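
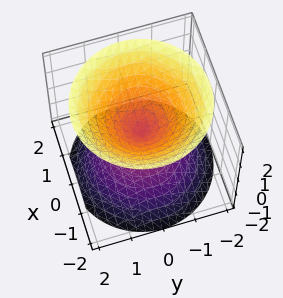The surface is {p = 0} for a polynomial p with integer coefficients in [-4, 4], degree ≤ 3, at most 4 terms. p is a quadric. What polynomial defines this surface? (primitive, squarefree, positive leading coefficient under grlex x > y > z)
x^2 + y^2 - z^2

(a) I count 2 distinct pieces. Treating them together as one polynomial.
(b) The degree is 2 — a double cone through the origin; a quadric.
(c) Symmetries: it's symmetric under z → −z, forcing even powers of z; the surface is invariant under rotation about z: p = q(x² + y², z).
(d) Against the integer gridlines: one z-axis crossing is at z = 0; it crosses the x-axis at the gridline x = 0; a circular section at z = 1 has radius exactly 1.
(e) These observations pin down the coefficients.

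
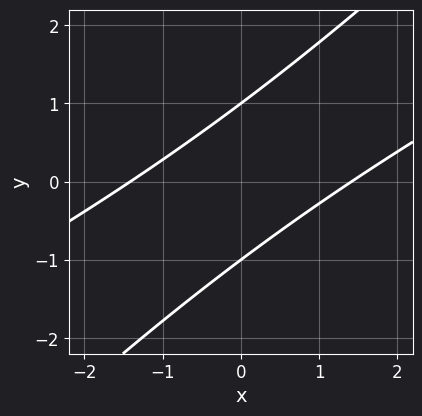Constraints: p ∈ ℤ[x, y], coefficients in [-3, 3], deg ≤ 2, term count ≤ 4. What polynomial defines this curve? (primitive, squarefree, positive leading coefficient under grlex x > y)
First, degree: a generic line meets the curve in up to 2 points, so deg p = 2.
Next, observable constraints: among the integer gridlines, it crosses the y-axis at y ∈ {-1, 1}.
Finally, solving for integer coefficients yields p as stated.

x^2 - 3*x*y + 2*y^2 - 2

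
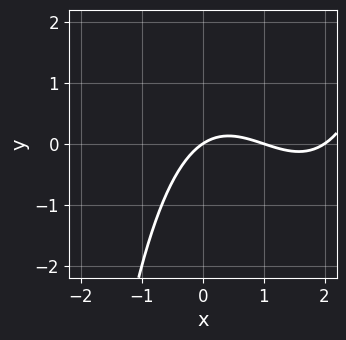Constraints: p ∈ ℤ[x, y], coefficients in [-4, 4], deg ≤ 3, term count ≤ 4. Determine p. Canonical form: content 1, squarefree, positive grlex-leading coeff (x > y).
Degree: no degree-2 curve has this shape, so deg p = 3.
Checking where it meets the axes: the x-axis gridline crossings are at x ∈ {0, 1, 2}; it meets the y-axis at y = 0 (among the integer gridlines).
Together with the visible shape, these determine p as stated.

x^3 - 3*x^2 + 2*x - 3*y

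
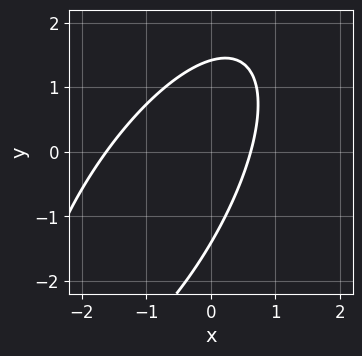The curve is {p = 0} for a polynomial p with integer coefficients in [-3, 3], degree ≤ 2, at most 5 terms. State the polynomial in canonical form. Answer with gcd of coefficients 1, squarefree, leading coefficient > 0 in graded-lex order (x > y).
2*x^2 - 2*x*y + y^2 + 2*x - 2

(a) The degree is 2 — no degree-1 curve has this shape.
(b) The integer polynomial consistent with all of this is the stated p.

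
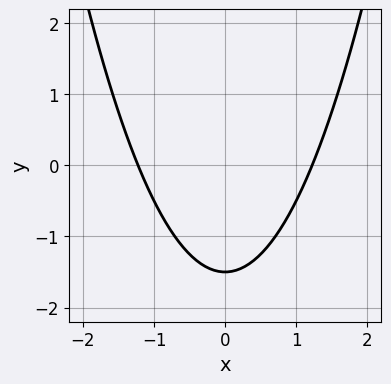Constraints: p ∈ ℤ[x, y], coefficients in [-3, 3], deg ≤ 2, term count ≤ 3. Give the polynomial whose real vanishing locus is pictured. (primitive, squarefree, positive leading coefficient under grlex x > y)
2*x^2 - 2*y - 3

First, deg p = 2. A generic line meets the curve in up to 2 points.
Then, symmetries: mirror symmetry x ↦ −x ⇒ only even powers of x.
Finally, fitting integer coefficients to these (and the overall shape) gives p.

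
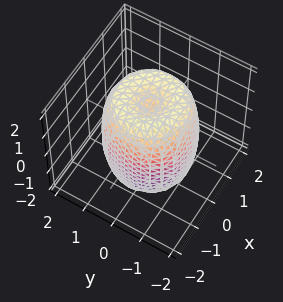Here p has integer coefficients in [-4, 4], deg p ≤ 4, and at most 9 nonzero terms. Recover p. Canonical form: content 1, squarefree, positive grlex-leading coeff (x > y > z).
1. deg p = 4.
2. Symmetries: the z-axis is an axis of rotation, so x and y enter only as x² + y².
3. Observable constraints: a circular section at z = -1 has radius between 1 and 2.
4. Fitting integer coefficients to these (and the overall shape) gives p.

2*x^4 + 4*x^2*y^2 + 2*y^4 - 3*x^2 - 3*y^2 + z^2 - 2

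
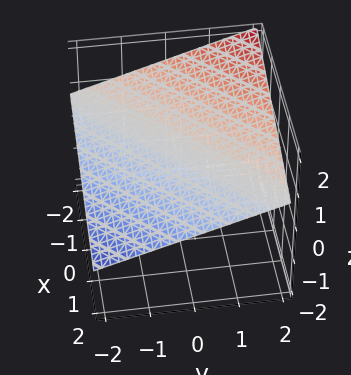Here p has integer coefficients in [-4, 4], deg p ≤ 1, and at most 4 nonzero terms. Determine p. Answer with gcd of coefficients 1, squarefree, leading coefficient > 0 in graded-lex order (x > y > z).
x - y + 3*z - 2

(a) The degree is 1 — the surface is flat (a plane).
(b) Against the integer gridlines: one x-axis crossing is at x = 2; one y-axis crossing is at y = -2.
(c) Solving for integer coefficients yields p as stated.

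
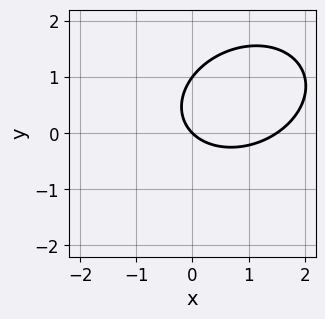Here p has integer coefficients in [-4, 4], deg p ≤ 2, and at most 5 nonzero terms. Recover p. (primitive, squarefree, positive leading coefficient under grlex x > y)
2*x^2 - x*y + 3*y^2 - 3*x - 3*y

First, the degree is 2 — a generic line meets the curve in up to 2 points.
Next, against the integer gridlines: one x-axis crossing is at x = 0; the y-axis gridline crossings are at y ∈ {0, 1}.
Finally, assembling these constraints gives the stated polynomial.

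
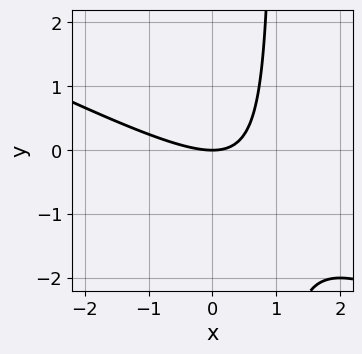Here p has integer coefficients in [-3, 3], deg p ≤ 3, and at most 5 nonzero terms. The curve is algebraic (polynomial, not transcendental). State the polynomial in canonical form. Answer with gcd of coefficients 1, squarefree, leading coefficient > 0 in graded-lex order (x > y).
x^2 + 2*x*y - 2*y

1. Degree: no degree-1 curve has this shape, so deg p = 2.
2. Against the integer gridlines: it meets the y-axis at y = 0 (among the integer gridlines); it crosses the x-axis at the gridline x = 0.
3. Assembling these constraints gives the stated polynomial.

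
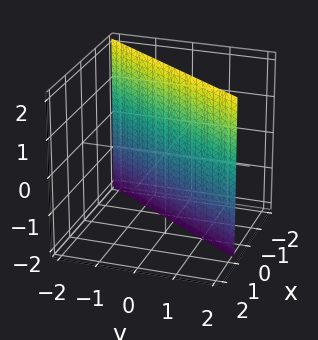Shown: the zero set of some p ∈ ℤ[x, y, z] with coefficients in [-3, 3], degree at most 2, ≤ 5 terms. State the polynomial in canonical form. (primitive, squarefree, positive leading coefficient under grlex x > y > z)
3*x - 2*y + 2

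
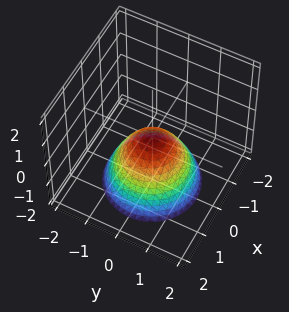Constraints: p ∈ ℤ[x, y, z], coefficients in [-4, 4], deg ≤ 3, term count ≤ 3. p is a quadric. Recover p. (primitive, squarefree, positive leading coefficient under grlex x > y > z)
First, deg p = 2.
Next, symmetries: every cross-section ⟂ z is a circle, so x, y appear only via x² + y².
Then, reading off the gridlines: a circular section at z = -2 has radius between 1 and 2; it crosses the y-axis at the gridline y = 0.
Finally, these observations pin down the coefficients.

x^2 + y^2 + z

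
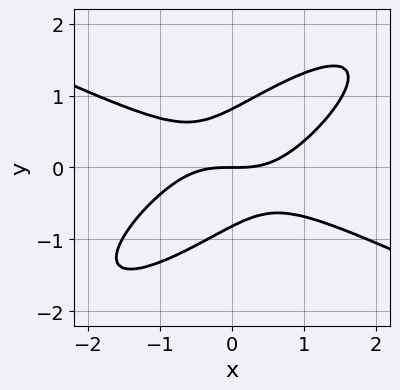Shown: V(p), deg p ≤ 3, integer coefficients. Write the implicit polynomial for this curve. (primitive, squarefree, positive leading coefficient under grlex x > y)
x^3 - 3*x*y^2 + 3*y^3 - 2*y

First, the degree is 3 — no degree-2 curve has this shape.
Next, reading off the gridlines: it meets the x-axis at x = 0 (among the integer gridlines); it meets the y-axis at y = 0 (among the integer gridlines).
Finally, matching integer coefficients to the picture gives p.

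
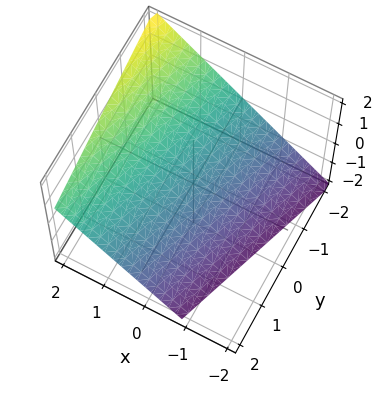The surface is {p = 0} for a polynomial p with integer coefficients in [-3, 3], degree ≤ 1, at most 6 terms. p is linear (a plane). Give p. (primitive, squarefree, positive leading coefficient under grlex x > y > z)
First, deg p = 1. Every cross-section is a straight line — this is a plane.
Then, from the axis intercepts and sections: it meets the y-axis at y = -2 (among the integer gridlines).
Finally, fitting integer coefficients to these (and the overall shape) gives p.

3*x - y - 3*z - 2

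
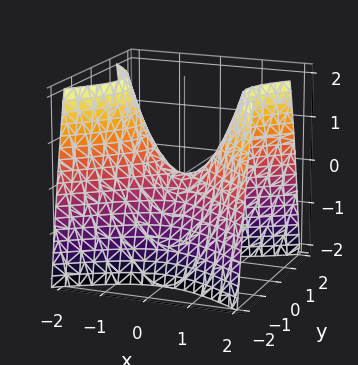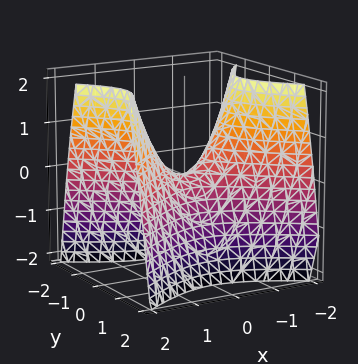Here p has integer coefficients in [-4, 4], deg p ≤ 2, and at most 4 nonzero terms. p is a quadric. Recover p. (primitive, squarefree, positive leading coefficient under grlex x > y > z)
2*x^2 - 3*y^2 - 2*z

1. deg p = 2. A hyperbolic paraboloid; a quadric.
2. Symmetries: the x ↦ −x reflection is a symmetry, so x appears only in even powers; the y ↦ −y reflection is a symmetry, so y appears only in even powers.
3. Against the integer gridlines: it crosses the z-axis at the gridline z = 0; it meets the y-axis at y = 0 (among the integer gridlines); one x-axis crossing is at x = 0.
4. Matching integer coefficients to the picture gives p.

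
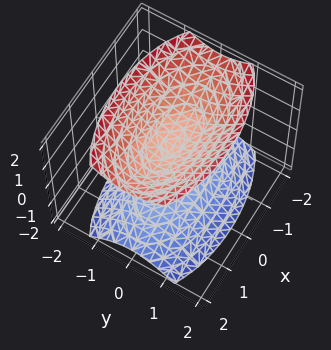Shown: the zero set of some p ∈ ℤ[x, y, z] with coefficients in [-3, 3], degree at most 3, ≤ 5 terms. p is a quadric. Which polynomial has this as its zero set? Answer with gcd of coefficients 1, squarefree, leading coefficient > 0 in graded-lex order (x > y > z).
x^2 + 3*y^2 - 2*z^2 + 1

First, there are 2 components. They look like related sheets of one shape, so recover p as a whole.
Next, deg p = 2. Two sheets facing apart; a quadric.
Then, symmetries: it's symmetric under z → −z, forcing even powers of z; mirror symmetry x ↦ −x ⇒ only even powers of x; it's symmetric under y → −y, forcing even powers of y.
Then, from the visible intercepts: it misses every integer gridline on the y-axis; the surface avoids every integer x-axis point in the box.
Finally, assembling these constraints gives the stated polynomial.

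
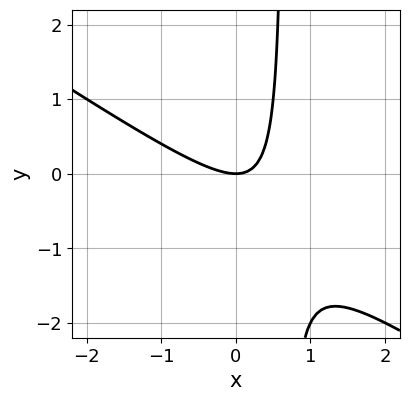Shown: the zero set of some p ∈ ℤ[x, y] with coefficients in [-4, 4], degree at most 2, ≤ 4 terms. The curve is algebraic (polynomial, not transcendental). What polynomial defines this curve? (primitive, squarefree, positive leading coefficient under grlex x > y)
(a) The degree is 2 — a generic line meets the curve in up to 2 points.
(b) Observable constraints: one y-axis crossing is at y = 0; one x-axis crossing is at x = 0.
(c) Fitting integer coefficients to these (and the overall shape) gives p.

2*x^2 + 3*x*y - 2*y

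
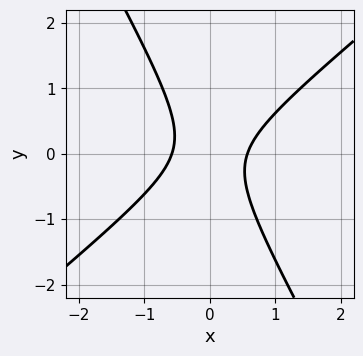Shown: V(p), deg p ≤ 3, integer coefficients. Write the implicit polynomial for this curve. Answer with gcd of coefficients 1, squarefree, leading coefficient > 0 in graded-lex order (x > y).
The degree is 2 — no degree-1 curve has this shape.
Against the integer gridlines: the curve avoids every integer y-axis point in the box.
Matching integer coefficients to the picture gives p.

3*x^2 - 2*x*y - 2*y^2 - 1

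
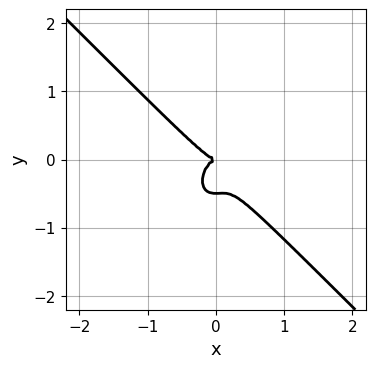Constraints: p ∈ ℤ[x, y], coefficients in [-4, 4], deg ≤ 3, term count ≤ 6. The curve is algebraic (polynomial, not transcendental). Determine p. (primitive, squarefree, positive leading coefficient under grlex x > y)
Degree: no degree-2 curve has this shape, so deg p = 3.
Checking where it meets the axes: one x-axis crossing is at x = 0; it meets the y-axis at y = 0 (among the integer gridlines).
Matching integer coefficients to the picture gives p.

3*x^3 + x^2*y + 2*y^3 + y^2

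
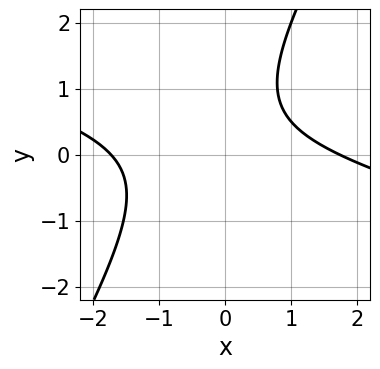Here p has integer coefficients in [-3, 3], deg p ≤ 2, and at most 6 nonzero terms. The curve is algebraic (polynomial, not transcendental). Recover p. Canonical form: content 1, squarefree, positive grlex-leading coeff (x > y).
The degree is 2 — a generic line meets the curve in up to 2 points.
Checking where it meets the axes: no y-intercept at any integer in the box.
Together with the visible shape, these determine p as stated.

x^2 + 3*x*y - 2*y^2 + 2*y - 3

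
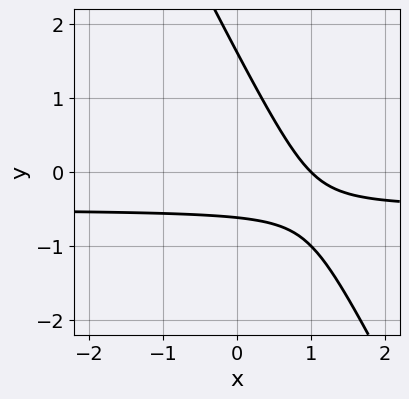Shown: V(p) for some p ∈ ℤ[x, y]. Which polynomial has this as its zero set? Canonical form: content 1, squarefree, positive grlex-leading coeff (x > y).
1. deg p = 2. The shape is more complex than any degree-1 curve.
2. Observable constraints: one x-axis crossing is at x = 1.
3. These observations pin down the coefficients.

2*x*y + y^2 + x - y - 1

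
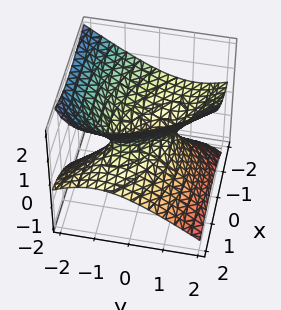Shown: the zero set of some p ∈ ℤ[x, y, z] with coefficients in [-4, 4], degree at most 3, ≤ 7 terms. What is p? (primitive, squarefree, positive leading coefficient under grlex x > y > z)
(a) The degree is 2 — no degree-1 surface has this shape.
(b) From the visible intercepts: among the integer gridlines, it crosses the x-axis at x ∈ {-1, 1}; it misses every integer gridline on the z-axis.
(c) Putting this together gives p.

x^2 + 2*x*y + 3*x*z + 2*y^2 - 3*z^2 - 1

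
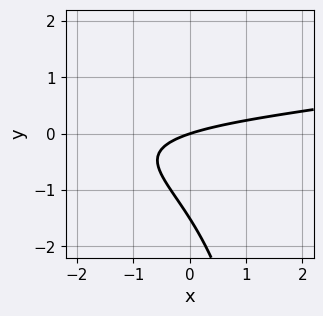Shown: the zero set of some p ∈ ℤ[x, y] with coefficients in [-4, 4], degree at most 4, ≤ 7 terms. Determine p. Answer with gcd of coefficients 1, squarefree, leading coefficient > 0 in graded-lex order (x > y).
x*y^2 - x*y - 2*y^2 + x - 3*y

deg p = 3.
Observable constraints: one x-axis crossing is at x = 0; it crosses the y-axis at the gridline y = 0.
Putting this together gives p.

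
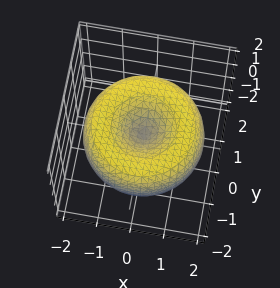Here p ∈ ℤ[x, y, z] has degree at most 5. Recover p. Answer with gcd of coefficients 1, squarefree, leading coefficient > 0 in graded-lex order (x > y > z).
First, the degree is 4 — no degree-3 surface has this shape.
Then, symmetry: the z-axis is an axis of rotation, so x and y enter only as x² + y².
Then, from the visible intercepts: it crosses the x-axis at the gridline x = 0; it meets the y-axis at y = 0 (among the integer gridlines).
Finally, matching integer coefficients to the picture gives p.

x^4 + 2*x^2*y^2 + y^4 - 3*x^2 - 3*y^2 + 3*z^2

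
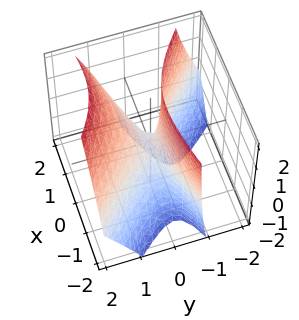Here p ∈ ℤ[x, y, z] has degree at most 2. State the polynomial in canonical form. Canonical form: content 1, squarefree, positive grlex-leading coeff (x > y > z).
deg p = 2. The shape is more complex than any degree-1 surface.
Checking where it meets the axes: it crosses the z-axis at the gridline z = 0; it meets the x-axis at x = 0 (among the integer gridlines); it meets the y-axis at y = 0 (among the integer gridlines).
Together with the visible shape, these determine p as stated.

x^2 - 2*x*y - 3*y^2 + 2*y*z + z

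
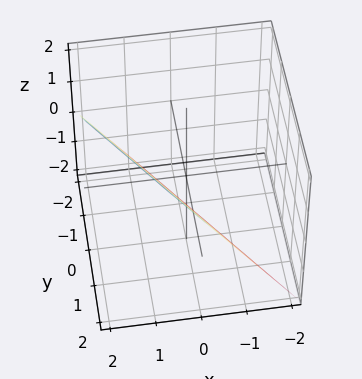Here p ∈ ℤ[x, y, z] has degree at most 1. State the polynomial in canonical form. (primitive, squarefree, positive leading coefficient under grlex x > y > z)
3*x + 2*y - 2*z - 2

1. Degree: every cross-section is a straight line — this is a plane, so deg p = 1.
2. From the axis intercepts and sections: it meets the z-axis at z = -1 (among the integer gridlines); it meets the y-axis at y = 1 (among the integer gridlines).
3. Matching integer coefficients to the picture gives p.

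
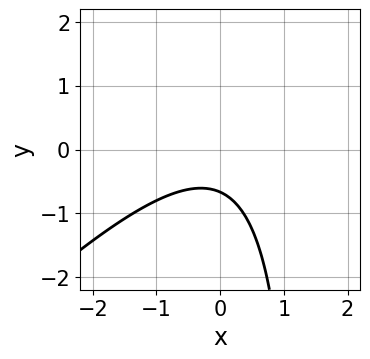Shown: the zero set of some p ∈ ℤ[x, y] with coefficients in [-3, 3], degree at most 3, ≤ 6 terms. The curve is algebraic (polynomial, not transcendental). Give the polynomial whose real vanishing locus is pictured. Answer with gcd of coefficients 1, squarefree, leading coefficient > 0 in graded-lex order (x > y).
Degree: no degree-1 curve has this shape, so deg p = 2.
Reading off the gridlines: it misses every integer gridline on the x-axis.
The integer polynomial consistent with all of this is the stated p.

2*x^2 - 2*x*y + 3*y + 2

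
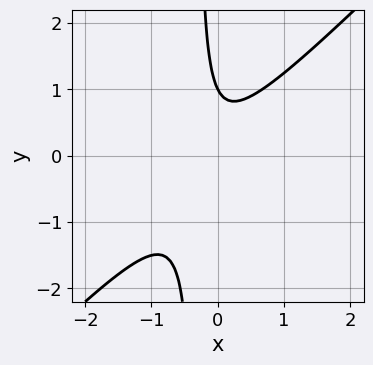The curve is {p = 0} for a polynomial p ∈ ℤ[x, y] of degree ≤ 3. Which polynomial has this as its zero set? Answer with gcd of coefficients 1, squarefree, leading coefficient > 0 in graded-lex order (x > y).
3*x^2 - 3*x*y + x - y + 1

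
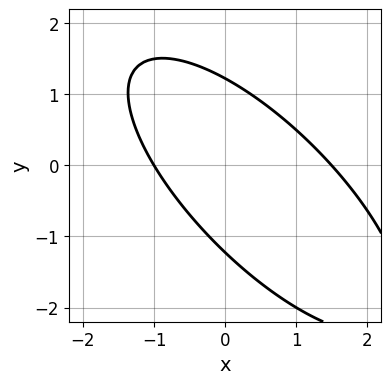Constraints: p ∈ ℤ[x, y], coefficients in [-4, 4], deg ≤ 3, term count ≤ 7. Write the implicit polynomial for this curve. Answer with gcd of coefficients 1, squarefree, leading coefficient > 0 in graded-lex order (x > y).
2*x^2 + 3*x*y + 2*y^2 - x - 3

Degree: the shape is more complex than any degree-1 curve, so deg p = 2.
From the visible intercepts: it crosses the x-axis at the gridline x = -1.
Matching integer coefficients to the picture gives p.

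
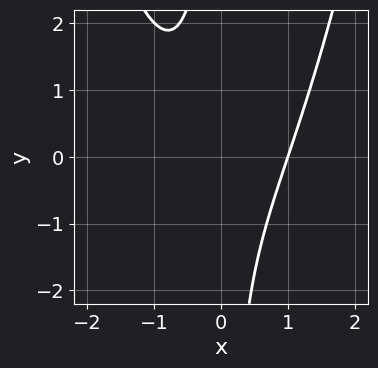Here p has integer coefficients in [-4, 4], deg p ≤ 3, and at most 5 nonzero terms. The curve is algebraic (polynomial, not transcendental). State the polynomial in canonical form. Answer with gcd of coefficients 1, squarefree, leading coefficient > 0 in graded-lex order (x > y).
x^3 - x*y - 1

deg p = 3. A generic line meets the curve in up to 3 points.
Against the integer gridlines: it meets the x-axis at x = 1 (among the integer gridlines); no y-intercept at any integer in the box.
Assembling these constraints gives the stated polynomial.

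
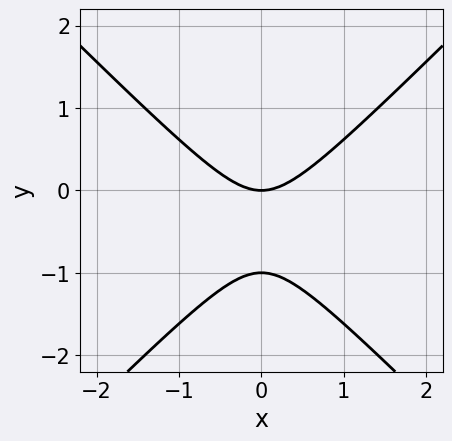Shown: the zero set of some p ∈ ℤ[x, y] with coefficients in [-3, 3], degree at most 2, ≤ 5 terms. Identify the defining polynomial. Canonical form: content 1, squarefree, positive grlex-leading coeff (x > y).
(a) Degree: the shape is more complex than any degree-1 curve, so deg p = 2.
(b) Symmetries: it's symmetric under x → −x, forcing even powers of x.
(c) Against the integer gridlines: among the integer gridlines, it crosses the y-axis at y ∈ {-1, 0}; it meets the x-axis at x = 0 (among the integer gridlines).
(d) Matching integer coefficients to the picture gives p.

x^2 - y^2 - y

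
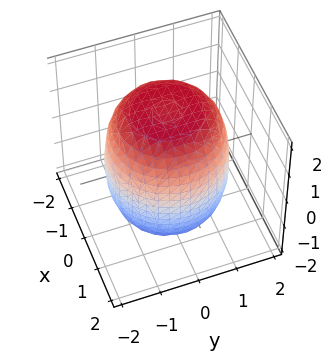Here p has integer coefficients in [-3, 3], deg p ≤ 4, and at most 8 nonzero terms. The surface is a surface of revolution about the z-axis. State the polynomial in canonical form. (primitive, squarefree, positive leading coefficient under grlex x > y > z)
deg p = 4.
Symmetries: rotational symmetry about the z-axis ⇒ p depends on x, y only through x² + y².
From the axis intercepts and sections: a circular section at z = 1 has radius between 1 and 2.
Fitting integer coefficients to these (and the overall shape) gives p.

x^4 + 2*x^2*y^2 + y^4 - x^2 - y^2 + z^2 - 3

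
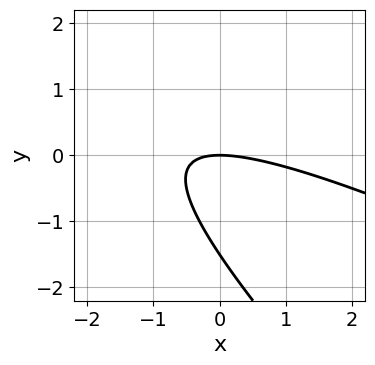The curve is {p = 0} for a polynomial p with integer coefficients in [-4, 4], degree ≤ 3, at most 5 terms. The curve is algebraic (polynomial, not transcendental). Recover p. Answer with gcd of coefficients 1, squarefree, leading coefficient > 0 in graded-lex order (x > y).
x^2 + 3*x*y + 2*y^2 + 3*y

(a) deg p = 2.
(b) Reading off the gridlines: it crosses the y-axis at the gridline y = 0; it crosses the x-axis at the gridline x = 0.
(c) The integer polynomial consistent with all of this is the stated p.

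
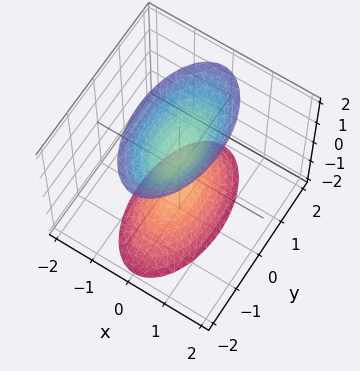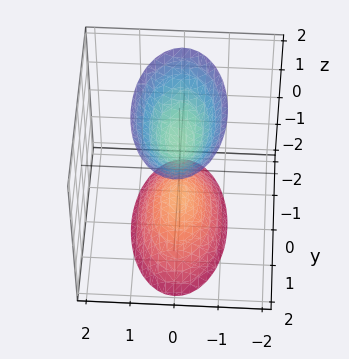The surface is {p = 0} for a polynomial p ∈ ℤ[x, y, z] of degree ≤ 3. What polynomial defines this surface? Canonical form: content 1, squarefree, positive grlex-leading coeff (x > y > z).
3*x^2 + y^2 - z^2 + 1

1. The picture has 2 separate pieces. Treating them together as one polynomial.
2. The degree is 2 — two separate bowl-shaped sheets opening away from each other; a quadric.
3. Symmetries: it's symmetric under z → −z, forcing even powers of z; the y ↦ −y reflection is a symmetry, so y appears only in even powers; it's symmetric under x → −x, forcing even powers of x.
4. Against the integer gridlines: among the integer gridlines, it crosses the z-axis at z ∈ {-1, 1}; no y-intercept at any integer in the box; no x-intercept at any integer in the box.
5. Solving for integer coefficients yields p as stated.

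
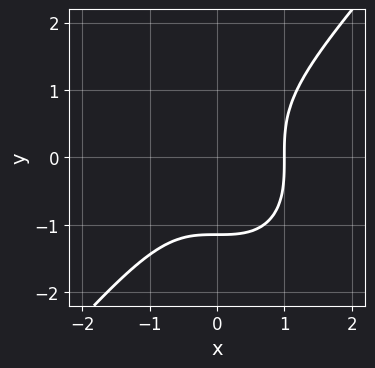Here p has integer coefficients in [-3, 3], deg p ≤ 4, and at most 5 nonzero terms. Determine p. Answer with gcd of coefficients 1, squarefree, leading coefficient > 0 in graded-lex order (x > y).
3*x^3 - 2*y^3 - 3

1. The degree is 3 — a generic line meets the curve in up to 3 points.
2. Checking where it meets the axes: it crosses the x-axis at the gridline x = 1.
3. The integer polynomial consistent with all of this is the stated p.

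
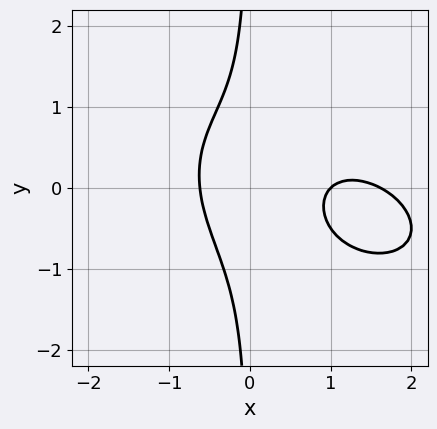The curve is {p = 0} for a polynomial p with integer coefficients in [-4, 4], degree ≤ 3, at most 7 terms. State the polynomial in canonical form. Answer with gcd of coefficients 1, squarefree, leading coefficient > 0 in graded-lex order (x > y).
x^3 + x^2*y + 2*x*y^2 - 2*x^2 + 1

First, the degree is 3 — a generic line meets the curve in up to 3 points.
Then, from the axis intercepts and sections: it misses every integer gridline on the y-axis; it meets the x-axis at x = 1 (among the integer gridlines).
Finally, these observations pin down the coefficients.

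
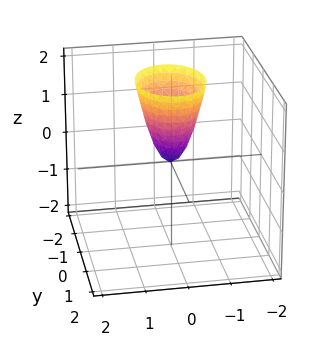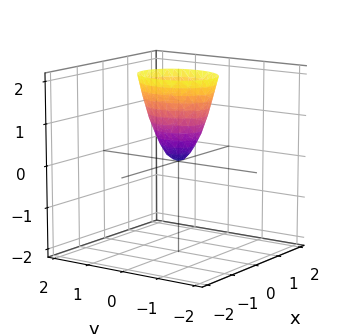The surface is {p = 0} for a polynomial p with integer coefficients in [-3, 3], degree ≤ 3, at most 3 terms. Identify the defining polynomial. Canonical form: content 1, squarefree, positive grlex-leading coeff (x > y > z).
3*x^2 + 2*y^2 - z

(a) Degree: a paraboloid; a quadric, so deg p = 2.
(b) Symmetries: the y ↦ −y reflection is a symmetry, so y appears only in even powers; the x ↦ −x reflection is a symmetry, so x appears only in even powers.
(c) Reading off the gridlines: it crosses the y-axis at the gridline y = 0; one z-axis crossing is at z = 0.
(d) Putting this together gives p.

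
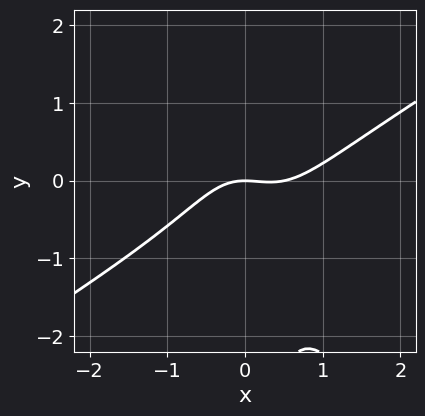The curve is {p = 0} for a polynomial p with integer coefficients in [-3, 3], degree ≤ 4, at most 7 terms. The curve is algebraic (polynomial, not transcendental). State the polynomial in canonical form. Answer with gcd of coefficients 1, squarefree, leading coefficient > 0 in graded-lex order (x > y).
2*x^3 - 2*x^2*y - 2*x*y^2 - x^2 - 2*y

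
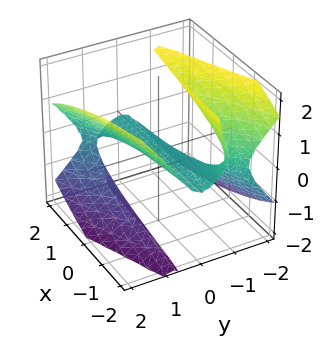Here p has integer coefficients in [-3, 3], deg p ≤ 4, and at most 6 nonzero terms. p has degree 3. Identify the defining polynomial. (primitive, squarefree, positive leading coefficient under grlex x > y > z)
2*x*y^2 - 3*y^3 + 3*y*z^2 + 3*z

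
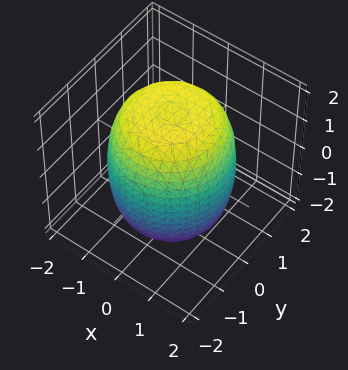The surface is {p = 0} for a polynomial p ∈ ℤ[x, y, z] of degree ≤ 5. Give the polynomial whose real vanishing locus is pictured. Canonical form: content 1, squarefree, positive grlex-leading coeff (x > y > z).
x^4 + 2*x^2*y^2 + y^4 - x^2 - y^2 + z^2 - 3

First, the degree is 4 — the shape is more complex than any degree-3 surface.
Next, symmetry: the surface is invariant under rotation about z: p = q(x² + y², z).
Then, from the visible intercepts: a circular section at z = 1 has radius between 1 and 2.
Finally, putting this together gives p.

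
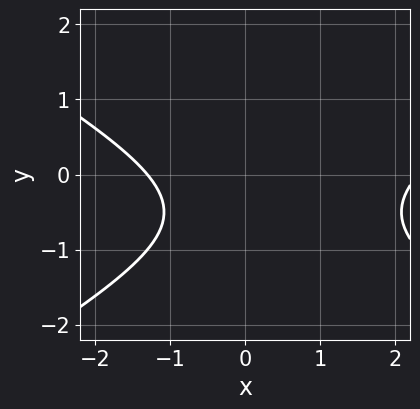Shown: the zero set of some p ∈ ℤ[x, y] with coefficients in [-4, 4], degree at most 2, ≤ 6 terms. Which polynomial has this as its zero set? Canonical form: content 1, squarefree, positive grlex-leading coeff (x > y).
x^2 - 3*y^2 - x - 3*y - 3

(a) Degree: the shape is more complex than any degree-1 curve, so deg p = 2.
(b) From the visible intercepts: no y-intercept at any integer in the box.
(c) Solving for integer coefficients yields p as stated.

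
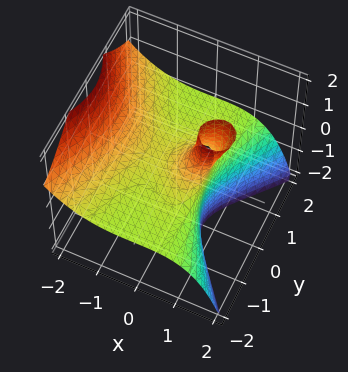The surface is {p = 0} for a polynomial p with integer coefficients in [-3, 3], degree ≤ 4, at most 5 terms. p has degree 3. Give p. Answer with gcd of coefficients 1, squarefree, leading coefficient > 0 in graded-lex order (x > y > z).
Degree: a generic line meets the surface in up to 3 points, so deg p = 3.
From the visible intercepts: no y-intercept at any integer in the box.
Assembling these constraints gives the stated polynomial.

2*x^3 + 3*y^2*z - 3*x*z + 2*z - 1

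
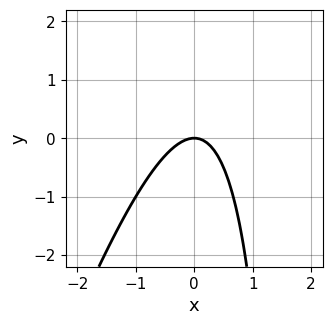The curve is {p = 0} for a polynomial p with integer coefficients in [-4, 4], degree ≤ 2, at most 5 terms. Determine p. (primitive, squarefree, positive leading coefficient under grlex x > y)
3*x^2 - x*y + 2*y

(a) deg p = 2.
(b) From the visible intercepts: it crosses the x-axis at the gridline x = 0; one y-axis crossing is at y = 0.
(c) The integer polynomial consistent with all of this is the stated p.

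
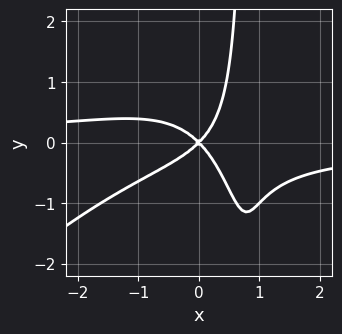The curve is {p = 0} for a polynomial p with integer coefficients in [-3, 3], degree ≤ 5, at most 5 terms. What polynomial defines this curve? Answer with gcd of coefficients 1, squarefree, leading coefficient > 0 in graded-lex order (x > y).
1. deg p = 4. No degree-3 curve has this shape.
2. Checking where it meets the axes: it meets the y-axis at y = 0 (among the integer gridlines); one x-axis crossing is at x = 0.
3. The integer polynomial consistent with all of this is the stated p.

x^3*y - x^2*y^2 + 2*x*y^2 + x^2 - y^2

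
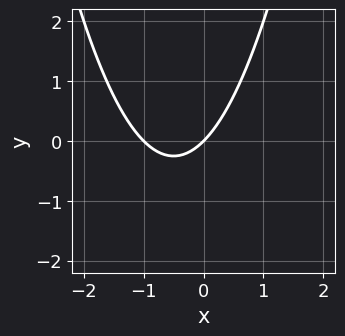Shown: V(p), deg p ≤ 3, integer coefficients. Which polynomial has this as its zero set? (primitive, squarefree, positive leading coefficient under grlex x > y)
x^2 + x - y

deg p = 2. The shape is more complex than any degree-1 curve.
From the visible intercepts: the x-axis gridline crossings are at x ∈ {-1, 0}; it meets the y-axis at y = 0 (among the integer gridlines).
Together with the visible shape, these determine p as stated.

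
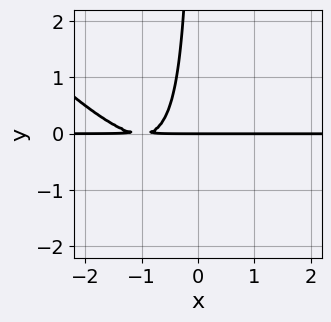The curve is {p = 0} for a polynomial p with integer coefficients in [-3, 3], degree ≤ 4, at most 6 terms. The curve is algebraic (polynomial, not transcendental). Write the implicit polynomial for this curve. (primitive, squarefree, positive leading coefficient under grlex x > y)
x^2*y + x*y^2 + 2*x*y + y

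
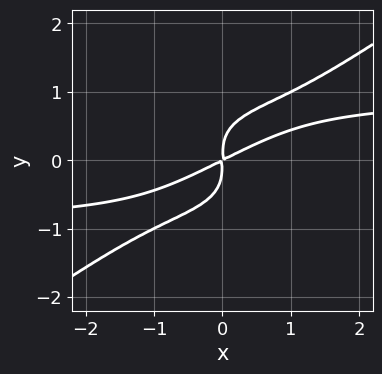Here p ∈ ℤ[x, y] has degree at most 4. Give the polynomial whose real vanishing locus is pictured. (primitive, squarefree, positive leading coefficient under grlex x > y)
1. deg p = 4.
2. Matching integer coefficients to the picture gives p.

x^2*y^2 - 2*y^4 - x^2 + 2*x*y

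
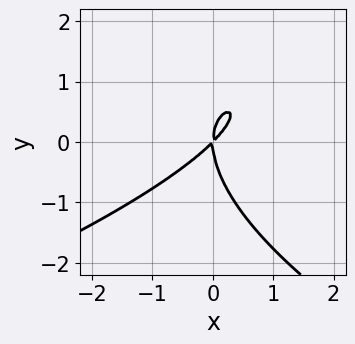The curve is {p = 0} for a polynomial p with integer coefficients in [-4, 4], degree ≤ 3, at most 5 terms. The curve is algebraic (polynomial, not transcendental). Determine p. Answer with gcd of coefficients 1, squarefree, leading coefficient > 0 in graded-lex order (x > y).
(a) The degree is 3 — the shape is more complex than any degree-2 curve.
(b) From the visible intercepts: one x-axis crossing is at x = 0; one y-axis crossing is at y = 0.
(c) Putting this together gives p.

y^3 + 2*x^2 - 2*x*y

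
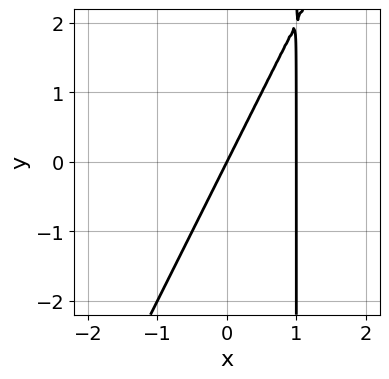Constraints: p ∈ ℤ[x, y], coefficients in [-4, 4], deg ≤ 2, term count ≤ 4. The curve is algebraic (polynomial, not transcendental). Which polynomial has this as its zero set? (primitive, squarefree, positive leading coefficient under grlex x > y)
2*x^2 - x*y - 2*x + y

First, degree: no degree-1 curve has this shape, so deg p = 2.
Then, from the visible intercepts: among the integer gridlines, it crosses the x-axis at x ∈ {0, 1}; it crosses the y-axis at the gridline y = 0.
Finally, matching integer coefficients to the picture gives p.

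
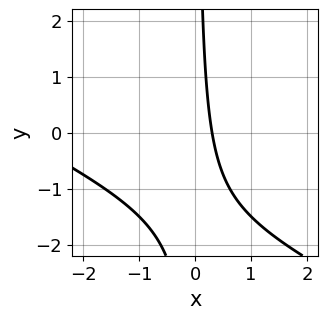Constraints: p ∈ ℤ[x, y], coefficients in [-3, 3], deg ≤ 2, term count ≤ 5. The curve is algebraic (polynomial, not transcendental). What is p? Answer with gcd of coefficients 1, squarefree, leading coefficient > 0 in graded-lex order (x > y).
x^2 + 2*x*y + 3*x - 1

First, deg p = 2. No degree-1 curve has this shape.
Then, against the integer gridlines: it misses every integer gridline on the y-axis.
Finally, together with the visible shape, these determine p as stated.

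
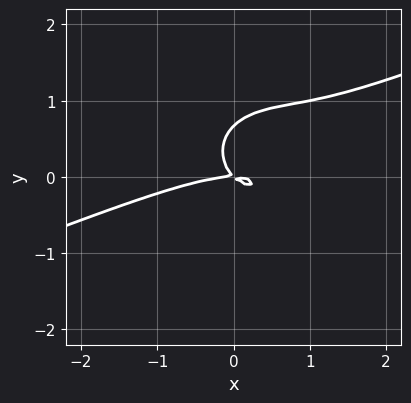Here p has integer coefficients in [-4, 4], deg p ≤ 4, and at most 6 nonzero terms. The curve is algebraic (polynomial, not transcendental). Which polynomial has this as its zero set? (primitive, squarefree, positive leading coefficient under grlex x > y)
1. Degree: a generic line meets the curve in up to 3 points, so deg p = 3.
2. Checking where it meets the axes: it meets the x-axis at x = 0 (among the integer gridlines); it crosses the y-axis at the gridline y = 0.
3. Solving for integer coefficients yields p as stated.

x^3 - 2*x^2*y - 3*y^3 + 2*x*y + 2*y^2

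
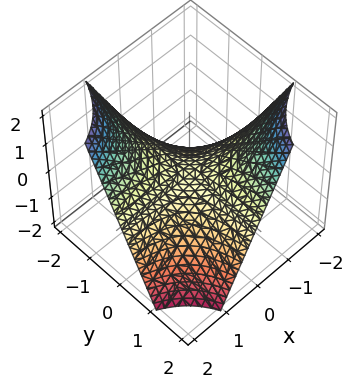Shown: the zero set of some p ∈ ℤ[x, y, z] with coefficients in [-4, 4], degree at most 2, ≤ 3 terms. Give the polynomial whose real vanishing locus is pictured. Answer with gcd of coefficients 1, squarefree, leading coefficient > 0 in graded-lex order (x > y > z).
x*y + z

(a) deg p = 2. A hyperbolic paraboloid; a quadric.
(b) Observable constraints: every point of the y-axis in the box is on the surface; the visible x-axis segment lies entirely on the surface; one z-axis crossing is at z = 0.
(c) Solving for integer coefficients yields p as stated.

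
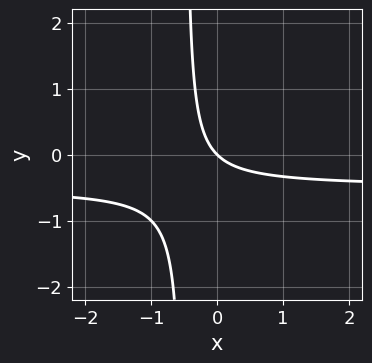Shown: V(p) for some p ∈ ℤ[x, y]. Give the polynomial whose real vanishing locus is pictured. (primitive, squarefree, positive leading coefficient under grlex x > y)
2*x*y + x + y

1. The degree is 2 — the shape is more complex than any degree-1 curve.
2. Observable constraints: it crosses the x-axis at the gridline x = 0; it crosses the y-axis at the gridline y = 0.
3. Assembling these constraints gives the stated polynomial.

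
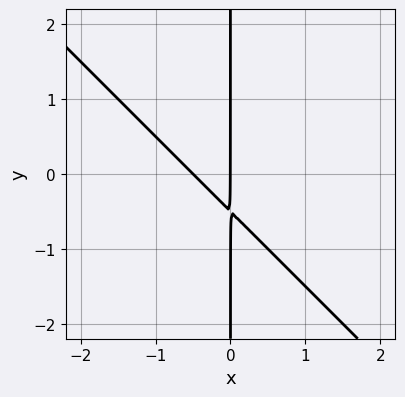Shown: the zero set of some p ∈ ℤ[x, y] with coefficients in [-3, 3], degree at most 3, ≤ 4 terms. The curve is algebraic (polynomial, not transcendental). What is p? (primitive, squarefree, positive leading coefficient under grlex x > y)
(a) deg p = 2. A generic line meets the curve in up to 2 points.
(b) From the visible intercepts: it meets the x-axis at x = 0 (among the integer gridlines); every point of the y-axis in the box is on the curve.
(c) Fitting integer coefficients to these (and the overall shape) gives p.

2*x^2 + 2*x*y + x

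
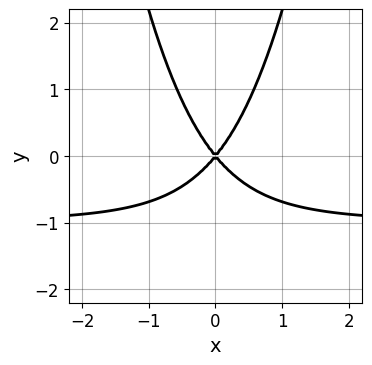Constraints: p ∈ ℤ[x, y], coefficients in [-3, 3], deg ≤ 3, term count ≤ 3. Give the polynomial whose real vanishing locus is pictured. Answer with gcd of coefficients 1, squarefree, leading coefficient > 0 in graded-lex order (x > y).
First, the degree is 3 — no degree-2 curve has this shape.
Next, symmetries: mirror symmetry x ↦ −x ⇒ only even powers of x.
Next, from the visible intercepts: it crosses the x-axis at the gridline x = 0; one y-axis crossing is at y = 0.
Finally, these observations pin down the coefficients.

3*x^2*y + 3*x^2 - 2*y^2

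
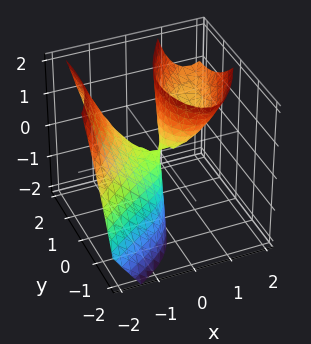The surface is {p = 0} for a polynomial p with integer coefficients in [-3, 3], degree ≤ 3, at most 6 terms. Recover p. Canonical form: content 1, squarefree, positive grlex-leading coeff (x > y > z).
x^3 - x^2*y - 2*x*z + y^2

(a) Degree: a generic line meets the surface in up to 3 points, so deg p = 3.
(b) From the axis intercepts and sections: every point of the z-axis in the box is on the surface; it crosses the x-axis at the gridline x = 0; it meets the y-axis at y = 0 (among the integer gridlines).
(c) Putting this together gives p.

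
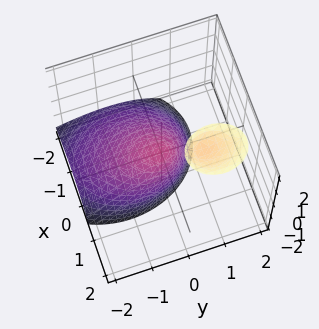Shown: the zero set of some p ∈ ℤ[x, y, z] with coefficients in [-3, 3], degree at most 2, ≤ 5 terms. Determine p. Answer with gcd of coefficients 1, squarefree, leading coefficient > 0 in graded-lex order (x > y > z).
3*x^2 - 3*x*z + 2*y^2 - 2*y*z + 2*z

(a) There are 2 components.
(b) The degree is 2 — no degree-1 surface has this shape.
(c) Checking where it meets the axes: it crosses the y-axis at the gridline y = 0; one z-axis crossing is at z = 0.
(d) These observations pin down the coefficients.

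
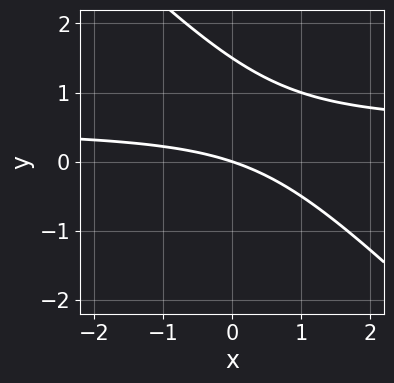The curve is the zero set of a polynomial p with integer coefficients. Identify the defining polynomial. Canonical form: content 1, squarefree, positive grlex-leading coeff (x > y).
2*x*y + 2*y^2 - x - 3*y

1. deg p = 2. A generic line meets the curve in up to 2 points.
2. Observable constraints: one x-axis crossing is at x = 0; it crosses the y-axis at the gridline y = 0.
3. Solving for integer coefficients yields p as stated.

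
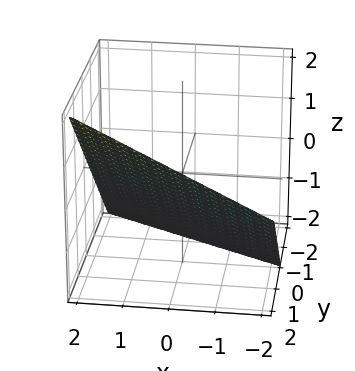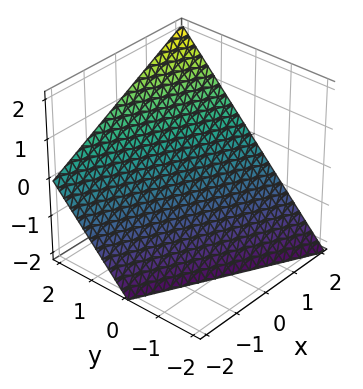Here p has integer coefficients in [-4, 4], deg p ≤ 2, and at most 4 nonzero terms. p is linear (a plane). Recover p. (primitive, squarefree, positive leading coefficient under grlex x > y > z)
x + 2*y - 2*z - 2

(a) The degree is 1 — every cross-section is a straight line — this is a plane.
(b) Against the integer gridlines: it meets the y-axis at y = 1 (among the integer gridlines); it meets the x-axis at x = 2 (among the integer gridlines).
(c) Putting this together gives p.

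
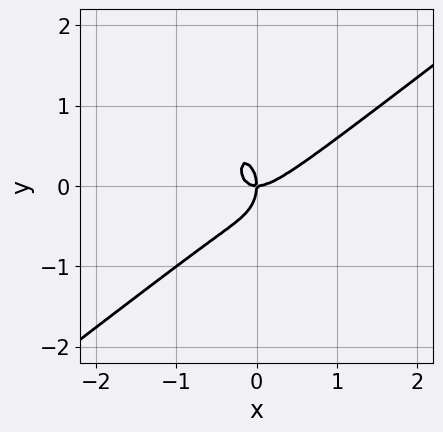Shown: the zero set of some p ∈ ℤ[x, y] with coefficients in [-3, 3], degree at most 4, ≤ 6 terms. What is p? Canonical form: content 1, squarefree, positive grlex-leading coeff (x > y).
2*x^3 - 2*x^2*y - y^3 - x*y

1. The degree is 3 — a generic line meets the curve in up to 3 points.
2. Checking where it meets the axes: one x-axis crossing is at x = 0; it meets the y-axis at y = 0 (among the integer gridlines).
3. Solving for integer coefficients yields p as stated.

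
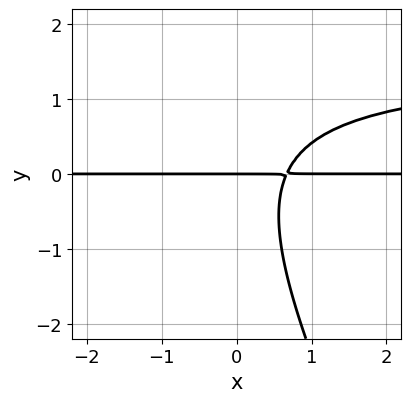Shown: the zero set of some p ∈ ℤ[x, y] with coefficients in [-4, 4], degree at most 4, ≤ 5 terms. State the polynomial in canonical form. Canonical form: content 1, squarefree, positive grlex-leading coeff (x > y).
First, degree: a generic line meets the curve in up to 3 points, so deg p = 3.
Next, reading off the gridlines: the visible x-axis segment lies entirely on the curve; it crosses the y-axis at the gridline y = 0.
Finally, these observations pin down the coefficients.

2*x*y^2 + y^3 - 3*x*y + 2*y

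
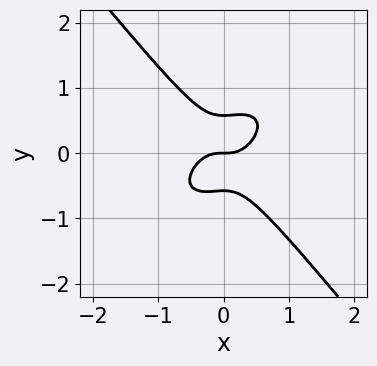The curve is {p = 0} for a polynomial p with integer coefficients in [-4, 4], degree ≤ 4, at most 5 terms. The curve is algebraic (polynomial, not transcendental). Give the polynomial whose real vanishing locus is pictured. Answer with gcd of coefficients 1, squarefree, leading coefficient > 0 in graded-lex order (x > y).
3*x^3 - 2*x^2*y + 3*y^3 - y

1. The degree is 3 — the shape is more complex than any degree-2 curve.
2. Observable constraints: it crosses the x-axis at the gridline x = 0; it crosses the y-axis at the gridline y = 0.
3. Solving for integer coefficients yields p as stated.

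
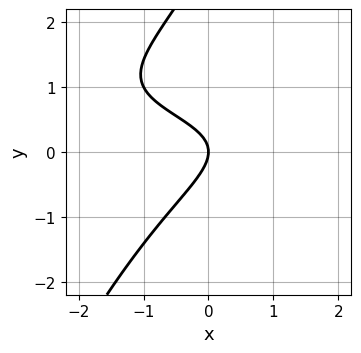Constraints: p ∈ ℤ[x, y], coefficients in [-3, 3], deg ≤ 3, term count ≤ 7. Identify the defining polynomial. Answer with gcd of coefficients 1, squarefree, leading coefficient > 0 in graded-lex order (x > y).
2*x*y^2 - y^3 - 2*x*y + 3*y^2 + 2*x

(a) Degree: a generic line meets the curve in up to 3 points, so deg p = 3.
(b) From the axis intercepts and sections: it crosses the y-axis at the gridline y = 0; it meets the x-axis at x = 0 (among the integer gridlines).
(c) Putting this together gives p.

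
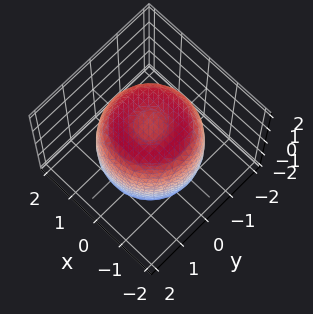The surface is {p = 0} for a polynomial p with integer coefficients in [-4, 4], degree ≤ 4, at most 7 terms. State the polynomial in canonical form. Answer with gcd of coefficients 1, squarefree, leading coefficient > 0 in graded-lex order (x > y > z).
2*x^4 + 4*x^2*y^2 + 2*y^4 - 3*x^2 - 3*y^2 + 2*z^2 - 3

(a) deg p = 4. No degree-3 surface has this shape.
(b) Symmetries: rotational symmetry about the z-axis ⇒ p depends on x, y only through x² + y².
(c) From the axis intercepts and sections: a circular section at z = -1 has radius between 1 and 2.
(d) Putting this together gives p.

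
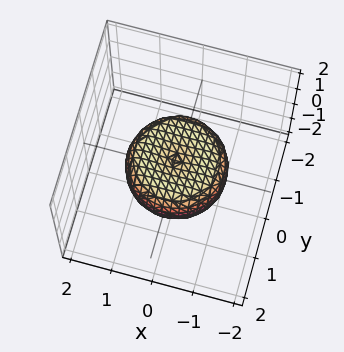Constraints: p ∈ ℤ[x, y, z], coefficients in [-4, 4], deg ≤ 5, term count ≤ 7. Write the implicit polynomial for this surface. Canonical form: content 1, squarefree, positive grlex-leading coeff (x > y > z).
2*x^4 + 4*x^2*y^2 + 2*y^4 - 2*x^2 - 2*y^2 + 3*z^2 - 1

First, the degree is 4 — the shape is more complex than any degree-3 surface.
Then, symmetry: the z-axis is an axis of rotation, so x and y enter only as x² + y².
Then, from the visible intercepts: a circular section at z = 0 has radius between 1 and 2.
Finally, together with the visible shape, these determine p as stated.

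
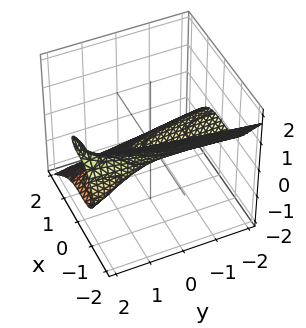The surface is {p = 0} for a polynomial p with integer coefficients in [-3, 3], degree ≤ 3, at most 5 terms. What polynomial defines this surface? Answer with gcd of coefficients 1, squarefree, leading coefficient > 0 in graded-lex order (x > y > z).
deg p = 3.
Observable constraints: no y-intercept at any integer in the box.
Assembling these constraints gives the stated polynomial.

3*x^3 + 3*z^3 - 3*y*z + 3*z + 1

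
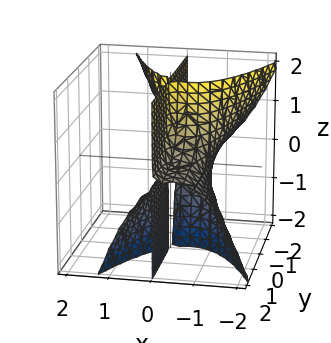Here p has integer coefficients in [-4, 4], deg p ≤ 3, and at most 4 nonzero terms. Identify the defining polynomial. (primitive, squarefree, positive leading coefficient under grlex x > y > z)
3*x^3 + 2*x*y*z + 3*x^2

The picture has 3 separate pieces. They look like related sheets of one shape, so recover p as a whole.
deg p = 3. The shape is more complex than any degree-2 surface.
Checking where it meets the axes: every point of the y-axis in the box is on the surface; the visible z-axis segment lies entirely on the surface.
The integer polynomial consistent with all of this is the stated p. Check: (-1, 0, 0) on the x-axis lies on the surface, and p(-1, 0, 0) = 0. ✓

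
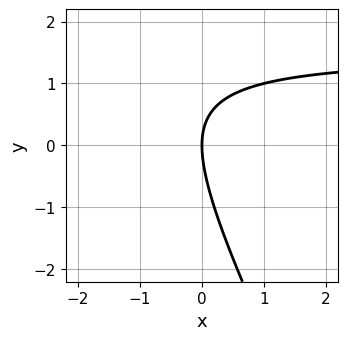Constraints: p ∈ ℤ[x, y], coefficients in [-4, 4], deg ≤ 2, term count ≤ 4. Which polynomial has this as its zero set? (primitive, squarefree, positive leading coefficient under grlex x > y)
First, the degree is 2 — no degree-1 curve has this shape.
Then, reading off the gridlines: one x-axis crossing is at x = 0; one y-axis crossing is at y = 0.
Finally, putting this together gives p.

2*x*y + y^2 - 3*x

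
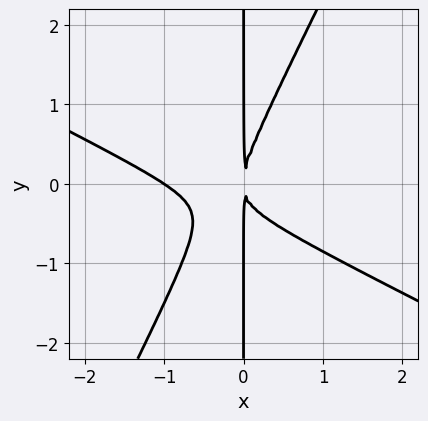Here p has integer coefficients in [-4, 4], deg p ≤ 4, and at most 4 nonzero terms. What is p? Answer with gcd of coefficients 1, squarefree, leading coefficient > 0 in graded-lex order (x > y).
First, deg p = 3. No degree-2 curve has this shape.
Then, against the integer gridlines: the visible y-axis segment lies entirely on the curve; it crosses the x-axis at the gridline x = -1.
Finally, matching integer coefficients to the picture gives p.

2*x^3 + 3*x^2*y - 2*x*y^2 + 2*x^2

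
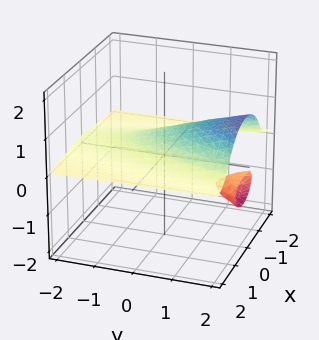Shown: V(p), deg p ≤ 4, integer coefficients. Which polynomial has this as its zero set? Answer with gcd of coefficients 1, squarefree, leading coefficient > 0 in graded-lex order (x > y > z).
3*x^2*z + 3*z^3 - 2*y*z - 1

The picture has 2 separate pieces. They look like related sheets of one shape, so recover p as a whole.
deg p = 3. A generic line meets the surface in up to 3 points.
Checking where it meets the axes: the surface avoids every integer x-axis point in the box; it misses every integer gridline on the y-axis.
Assembling these constraints gives the stated polynomial.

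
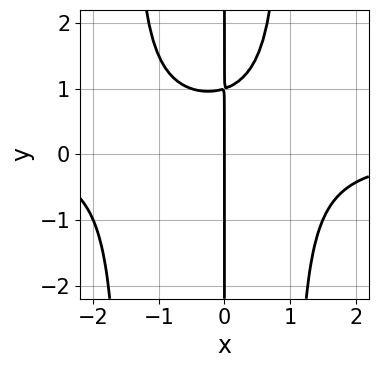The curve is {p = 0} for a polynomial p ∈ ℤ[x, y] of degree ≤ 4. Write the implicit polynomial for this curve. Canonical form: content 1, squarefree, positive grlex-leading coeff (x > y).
2*x^3*y + x^2*y - 3*x*y + 3*x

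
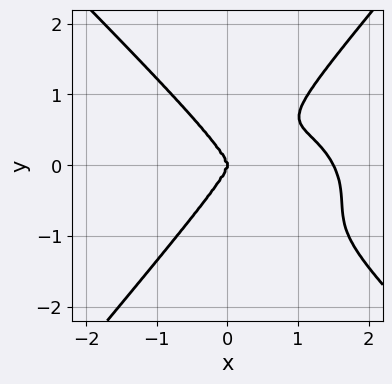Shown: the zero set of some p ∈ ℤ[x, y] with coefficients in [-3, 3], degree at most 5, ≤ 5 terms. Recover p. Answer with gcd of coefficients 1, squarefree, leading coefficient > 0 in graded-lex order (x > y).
(a) deg p = 4.
(b) Observable constraints: one x-axis crossing is at x = 0; it crosses the y-axis at the gridline y = 0.
(c) Assembling these constraints gives the stated polynomial.

2*x^4 + x^3*y + 2*x^2*y^2 - 3*y^4 - 3*x^3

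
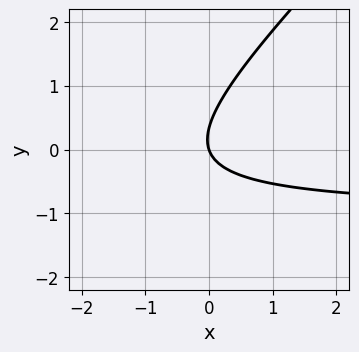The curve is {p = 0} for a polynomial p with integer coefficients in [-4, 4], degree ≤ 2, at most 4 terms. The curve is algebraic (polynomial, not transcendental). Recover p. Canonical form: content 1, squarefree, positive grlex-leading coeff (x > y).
First, the degree is 2 — no degree-1 curve has this shape.
Next, reading off the gridlines: it crosses the x-axis at the gridline x = 0; it meets the y-axis at y = 0 (among the integer gridlines).
Finally, the integer polynomial consistent with all of this is the stated p.

3*x*y - 3*y^2 + 3*x + y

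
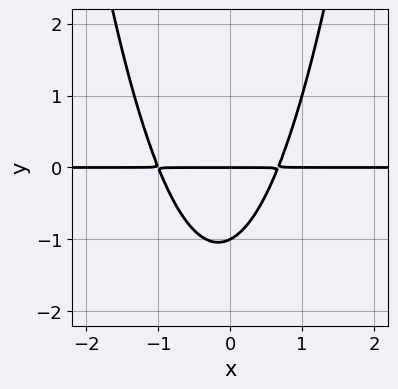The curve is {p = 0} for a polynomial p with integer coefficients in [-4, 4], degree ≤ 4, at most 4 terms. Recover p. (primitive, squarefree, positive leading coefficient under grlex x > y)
3*x^2*y + x*y - 2*y^2 - 2*y

Degree: a generic line meets the curve in up to 3 points, so deg p = 3.
From the axis intercepts and sections: among the integer gridlines, it crosses the y-axis at y ∈ {-1, 0}; the visible x-axis segment lies entirely on the curve.
Fitting integer coefficients to these (and the overall shape) gives p.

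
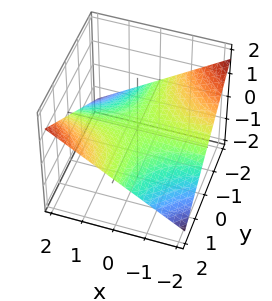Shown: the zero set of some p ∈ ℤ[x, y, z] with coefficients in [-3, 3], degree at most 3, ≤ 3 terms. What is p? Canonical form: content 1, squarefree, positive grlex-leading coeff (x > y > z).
1. deg p = 2. A hyperbolic paraboloid; a quadric.
2. Reading off the gridlines: it meets the z-axis at z = 0 (among the integer gridlines); every point of the y-axis in the box is on the surface.
3. These observations pin down the coefficients. Check: (-1, 0, 0) on the x-axis lies on the surface, and p(-1, 0, 0) = 0. ✓

x*y - 3*z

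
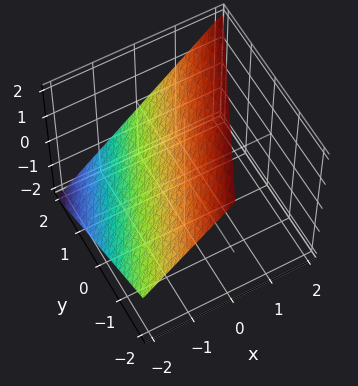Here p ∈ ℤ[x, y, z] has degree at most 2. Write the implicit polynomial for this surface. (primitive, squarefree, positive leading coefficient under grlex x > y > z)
2*x - y - 2*z + 2

(a) Degree: every cross-section is a straight line — this is a plane, so deg p = 1.
(b) Checking where it meets the axes: one x-axis crossing is at x = -1; it meets the z-axis at z = 1 (among the integer gridlines); it crosses the y-axis at the gridline y = 2.
(c) Together with the visible shape, these determine p as stated.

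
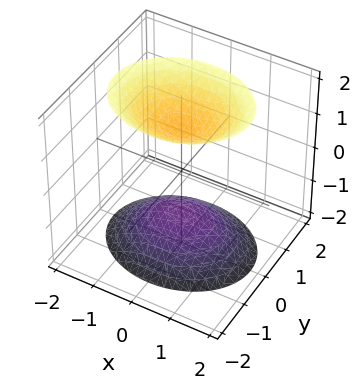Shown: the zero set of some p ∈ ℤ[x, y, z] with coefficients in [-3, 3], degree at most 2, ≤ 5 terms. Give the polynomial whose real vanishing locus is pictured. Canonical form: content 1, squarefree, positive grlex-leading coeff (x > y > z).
(a) I count 2 distinct pieces. They look like related sheets of one shape, so recover p as a whole.
(b) The degree is 2 — two separate bowl-shaped sheets opening away from each other; a quadric.
(c) Symmetries: mirror symmetry z ↦ −z ⇒ only even powers of z; the y ↦ −y reflection is a symmetry, so y appears only in even powers; the x ↦ −x reflection is a symmetry, so x appears only in even powers.
(d) From the visible intercepts: no y-intercept at any integer in the box; no x-intercept at any integer in the box.
(e) Matching integer coefficients to the picture gives p.

2*x^2 + 3*y^2 - 2*z^2 + 3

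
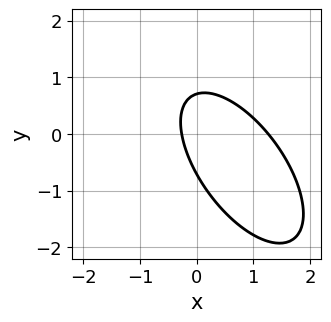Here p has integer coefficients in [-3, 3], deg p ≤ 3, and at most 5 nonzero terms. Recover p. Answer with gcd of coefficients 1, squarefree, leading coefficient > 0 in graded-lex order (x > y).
3*x^2 + 3*x*y + 2*y^2 - 3*x - 1

Degree: no degree-1 curve has this shape, so deg p = 2.
Solving for integer coefficients yields p as stated.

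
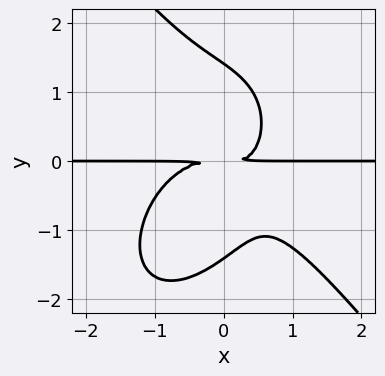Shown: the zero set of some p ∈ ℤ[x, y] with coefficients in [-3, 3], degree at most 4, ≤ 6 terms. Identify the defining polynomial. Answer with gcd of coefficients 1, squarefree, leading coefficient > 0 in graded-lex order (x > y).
2*x^3*y + y^4 + 2*x*y^2 - 2*y^2

Degree: the shape is more complex than any degree-3 curve, so deg p = 4.
Reading off the gridlines: the visible x-axis segment lies entirely on the curve.
Together with the visible shape, these determine p as stated.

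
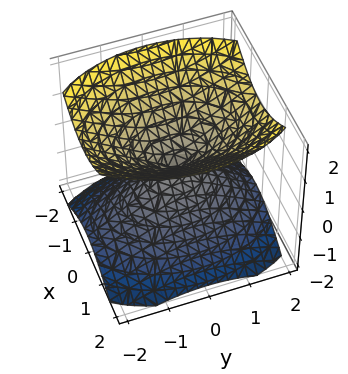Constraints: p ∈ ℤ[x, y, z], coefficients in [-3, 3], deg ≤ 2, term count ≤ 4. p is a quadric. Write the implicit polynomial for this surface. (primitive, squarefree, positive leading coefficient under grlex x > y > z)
2*x^2 + y^2 - 2*z^2

First, there are 2 components. They look like related sheets of one shape, so recover p as a whole.
Next, deg p = 2. Two nappes meeting at a single point; a quadric.
Then, symmetries: the y ↦ −y reflection is a symmetry, so y appears only in even powers; it's symmetric under x → −x, forcing even powers of x; it's symmetric under z → −z, forcing even powers of z.
Next, from the axis intercepts and sections: it crosses the y-axis at the gridline y = 0; it crosses the z-axis at the gridline z = 0; it meets the x-axis at x = 0 (among the integer gridlines).
Finally, together with the visible shape, these determine p as stated.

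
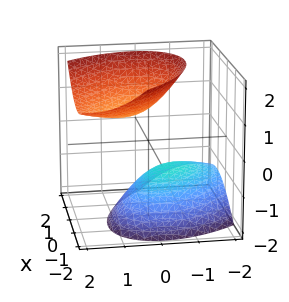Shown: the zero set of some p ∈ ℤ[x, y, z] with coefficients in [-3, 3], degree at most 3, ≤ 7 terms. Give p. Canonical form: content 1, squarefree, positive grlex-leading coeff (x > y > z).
x^2 + x*y + y^2 - y*z - z^2 + 1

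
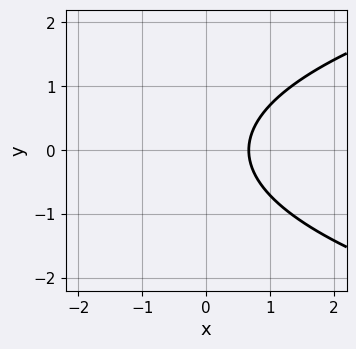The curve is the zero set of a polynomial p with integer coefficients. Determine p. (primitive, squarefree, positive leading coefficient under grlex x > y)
(a) deg p = 2. No degree-1 curve has this shape.
(b) Symmetries: the y ↦ −y reflection is a symmetry, so y appears only in even powers.
(c) From the axis intercepts and sections: the curve avoids every integer y-axis point in the box.
(d) Fitting integer coefficients to these (and the overall shape) gives p.

2*y^2 - 3*x + 2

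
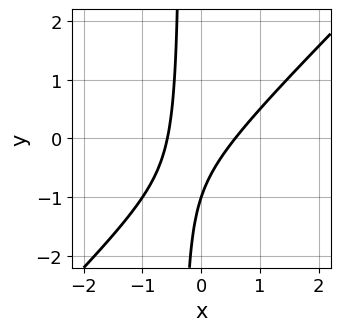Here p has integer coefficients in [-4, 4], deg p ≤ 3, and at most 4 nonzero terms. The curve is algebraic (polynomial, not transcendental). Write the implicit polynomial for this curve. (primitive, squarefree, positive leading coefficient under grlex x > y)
3*x^2 - 3*x*y - y - 1

(a) Degree: a generic line meets the curve in up to 2 points, so deg p = 2.
(b) Against the integer gridlines: it meets the y-axis at y = -1 (among the integer gridlines).
(c) These observations pin down the coefficients.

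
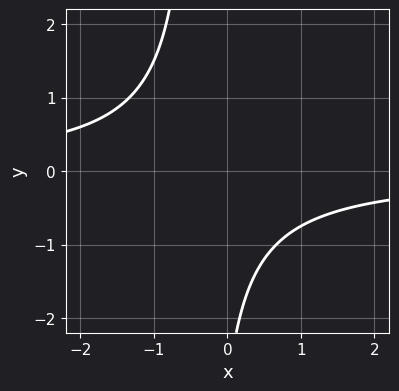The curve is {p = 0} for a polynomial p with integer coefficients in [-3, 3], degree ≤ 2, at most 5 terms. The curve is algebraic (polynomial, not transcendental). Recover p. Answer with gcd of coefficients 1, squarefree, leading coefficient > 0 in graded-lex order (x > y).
1. The degree is 2 — no degree-1 curve has this shape.
2. From the visible intercepts: the curve avoids every integer x-axis point in the box; it misses every integer gridline on the y-axis.
3. The integer polynomial consistent with all of this is the stated p.

3*x*y + y + 3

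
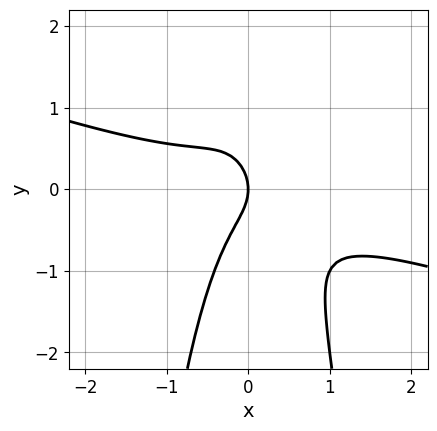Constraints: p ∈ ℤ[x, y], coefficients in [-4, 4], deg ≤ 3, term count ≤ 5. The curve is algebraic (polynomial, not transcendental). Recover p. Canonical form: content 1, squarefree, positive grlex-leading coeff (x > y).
1. The degree is 3 — a generic line meets the curve in up to 3 points.
2. Observable constraints: one y-axis crossing is at y = 0; it crosses the x-axis at the gridline x = 0.
3. Putting this together gives p.

x^3 + 3*x^2*y + y^2 + x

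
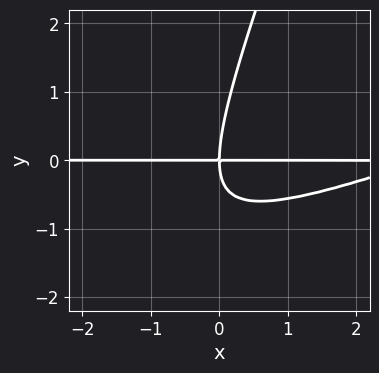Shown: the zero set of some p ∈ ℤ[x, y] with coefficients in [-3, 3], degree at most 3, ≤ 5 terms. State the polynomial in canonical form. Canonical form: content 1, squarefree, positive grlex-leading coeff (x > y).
x^2*y - 3*x*y^2 + y^3 - 3*x*y

1. The degree is 3 — the shape is more complex than any degree-2 curve.
2. From the axis intercepts and sections: every point of the x-axis in the box is on the curve; it crosses the y-axis at the gridline y = 0.
3. Solving for integer coefficients yields p as stated.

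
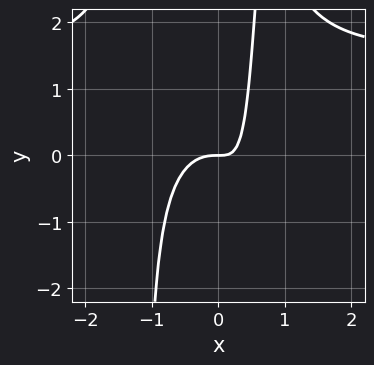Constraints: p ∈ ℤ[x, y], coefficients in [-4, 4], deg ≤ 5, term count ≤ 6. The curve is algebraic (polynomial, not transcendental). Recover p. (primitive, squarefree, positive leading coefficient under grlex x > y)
2*x^3*y - 3*x^3 - 2*x*y + y

deg p = 4. A generic line meets the curve in up to 4 points.
Checking where it meets the axes: one y-axis crossing is at y = 0; it crosses the x-axis at the gridline x = 0.
The integer polynomial consistent with all of this is the stated p.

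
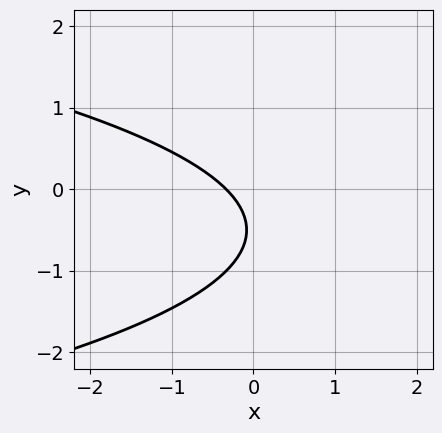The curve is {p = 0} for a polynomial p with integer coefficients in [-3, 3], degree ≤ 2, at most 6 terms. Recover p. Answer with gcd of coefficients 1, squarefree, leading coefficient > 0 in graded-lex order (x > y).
3*y^2 + 3*x + 3*y + 1

First, degree: no degree-1 curve has this shape, so deg p = 2.
Then, observable constraints: the curve avoids every integer y-axis point in the box.
Finally, putting this together gives p.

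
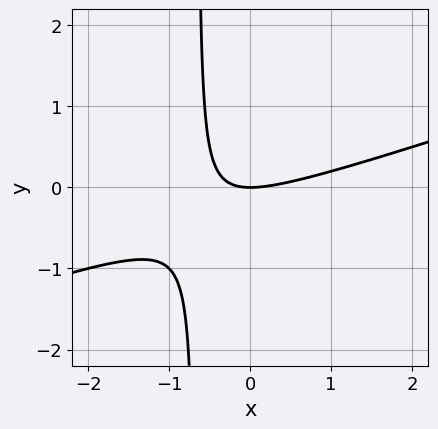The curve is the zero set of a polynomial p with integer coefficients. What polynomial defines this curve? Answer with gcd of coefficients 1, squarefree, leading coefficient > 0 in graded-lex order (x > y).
Degree: no degree-1 curve has this shape, so deg p = 2.
From the visible intercepts: it crosses the y-axis at the gridline y = 0; one x-axis crossing is at x = 0.
Assembling these constraints gives the stated polynomial.

x^2 - 3*x*y - 2*y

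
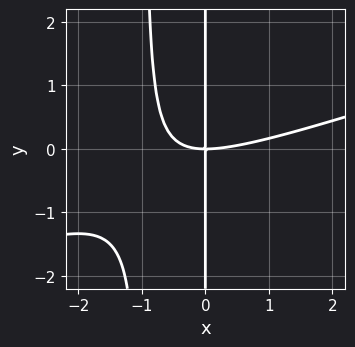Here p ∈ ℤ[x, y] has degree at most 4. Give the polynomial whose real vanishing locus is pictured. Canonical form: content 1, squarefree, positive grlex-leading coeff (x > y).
x^3 - 3*x^2*y - 3*x*y

First, the degree is 3 — a generic line meets the curve in up to 3 points.
Then, from the axis intercepts and sections: one x-axis crossing is at x = 0; every point of the y-axis in the box is on the curve.
Finally, matching integer coefficients to the picture gives p.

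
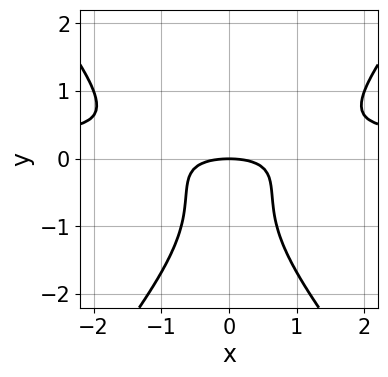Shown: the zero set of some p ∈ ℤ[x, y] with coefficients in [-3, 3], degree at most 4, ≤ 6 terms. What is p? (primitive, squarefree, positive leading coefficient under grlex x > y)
3*x^2*y - 2*y^3 - x^2 - 3*y^2 - 3*y

(a) The degree is 3 — no degree-2 curve has this shape.
(b) Symmetries: mirror symmetry x ↦ −x ⇒ only even powers of x.
(c) Checking where it meets the axes: it meets the x-axis at x = 0 (among the integer gridlines); one y-axis crossing is at y = 0.
(d) Matching integer coefficients to the picture gives p.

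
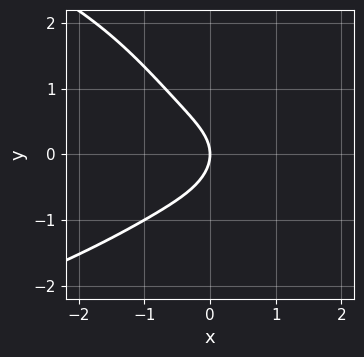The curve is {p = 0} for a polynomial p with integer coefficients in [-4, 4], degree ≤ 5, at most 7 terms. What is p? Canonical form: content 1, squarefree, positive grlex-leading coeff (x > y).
deg p = 4.
Reading off the gridlines: it meets the y-axis at y = 0 (among the integer gridlines); it crosses the x-axis at the gridline x = 0.
Fitting integer coefficients to these (and the overall shape) gives p.

x^2*y^2 + 2*x^3 - x^2*y + 2*y^2 + 2*x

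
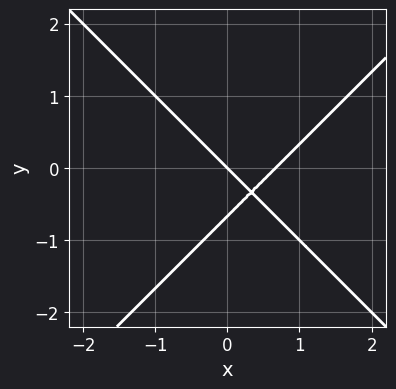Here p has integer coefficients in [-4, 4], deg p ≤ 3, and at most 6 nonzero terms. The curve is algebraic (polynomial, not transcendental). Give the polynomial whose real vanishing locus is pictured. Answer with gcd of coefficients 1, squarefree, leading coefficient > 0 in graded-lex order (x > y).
3*x^2 - 3*y^2 - 2*x - 2*y

First, degree: the shape is more complex than any degree-1 curve, so deg p = 2.
Then, reading off the gridlines: one x-axis crossing is at x = 0; it crosses the y-axis at the gridline y = 0.
Finally, together with the visible shape, these determine p as stated.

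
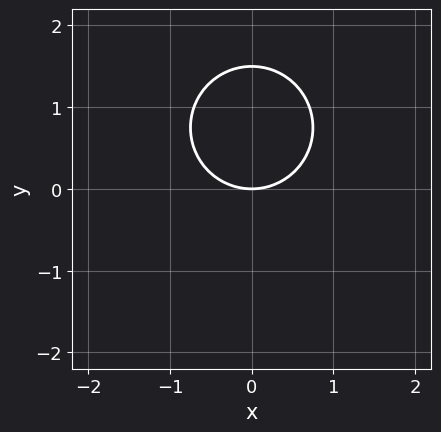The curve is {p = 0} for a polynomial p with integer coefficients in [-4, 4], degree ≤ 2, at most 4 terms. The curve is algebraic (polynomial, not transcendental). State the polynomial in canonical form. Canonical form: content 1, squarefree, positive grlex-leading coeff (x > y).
First, deg p = 2.
Next, symmetries: the x ↦ −x reflection is a symmetry, so x appears only in even powers.
Next, checking where it meets the axes: it meets the x-axis at x = 0 (among the integer gridlines); it meets the y-axis at y = 0 (among the integer gridlines).
Finally, assembling these constraints gives the stated polynomial.

2*x^2 + 2*y^2 - 3*y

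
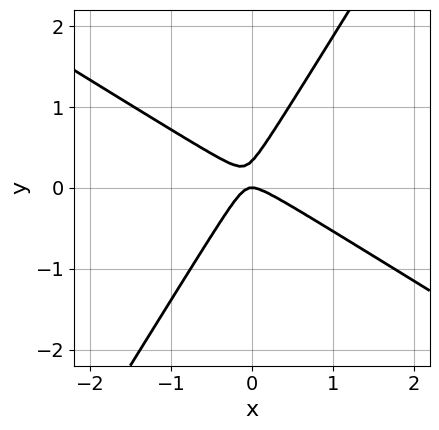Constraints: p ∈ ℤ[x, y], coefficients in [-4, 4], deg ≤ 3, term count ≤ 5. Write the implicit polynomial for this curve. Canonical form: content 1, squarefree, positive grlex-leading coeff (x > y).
3*x^2 + 3*x*y - 3*y^2 + y

(a) deg p = 2.
(b) Reading off the gridlines: one x-axis crossing is at x = 0; it crosses the y-axis at the gridline y = 0.
(c) Matching integer coefficients to the picture gives p.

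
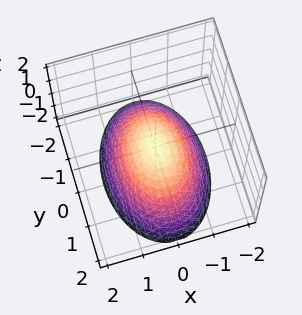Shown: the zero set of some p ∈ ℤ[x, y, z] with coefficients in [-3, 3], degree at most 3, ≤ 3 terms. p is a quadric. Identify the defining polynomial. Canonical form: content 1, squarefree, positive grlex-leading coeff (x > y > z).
2*x^2 + y^2 + 2*z

Degree: a paraboloid; a quadric, so deg p = 2.
Symmetries: it's symmetric under y → −y, forcing even powers of y; the x ↦ −x reflection is a symmetry, so x appears only in even powers.
Checking where it meets the axes: it meets the x-axis at x = 0 (among the integer gridlines); it meets the y-axis at y = 0 (among the integer gridlines); it crosses the z-axis at the gridline z = 0.
Matching integer coefficients to the picture gives p.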